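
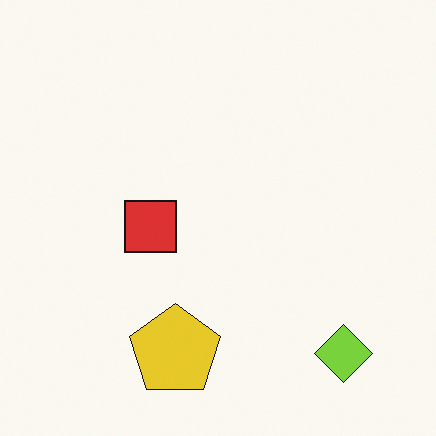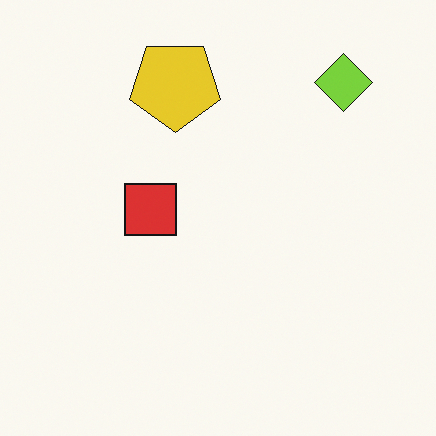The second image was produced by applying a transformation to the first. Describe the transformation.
The transformation is: flipped vertically (top ↔ bottom).

The lime diamond is in the bottom-right of the first image and the top-right of the second — shapes on opposite sides of the horizontal midline have swapped in a mirror flip.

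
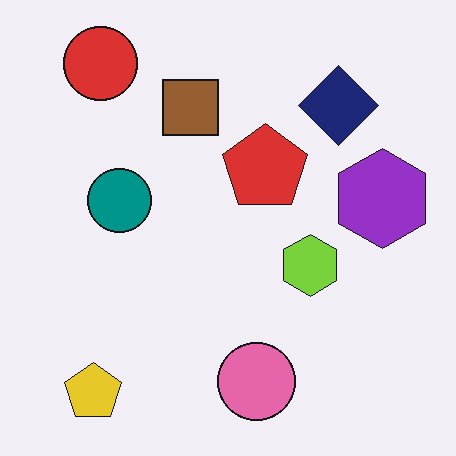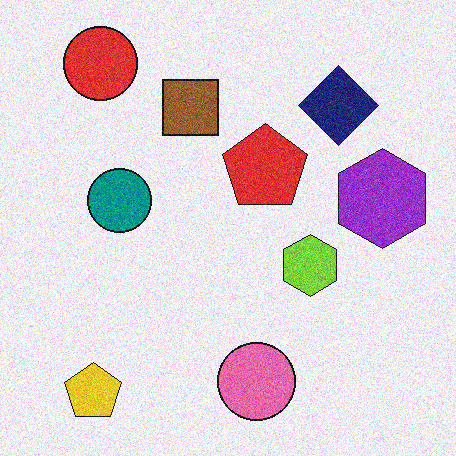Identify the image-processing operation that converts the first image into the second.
The second image is the first degraded with visible gaussian noise.

Random speckle covers the whole image, including the flat background.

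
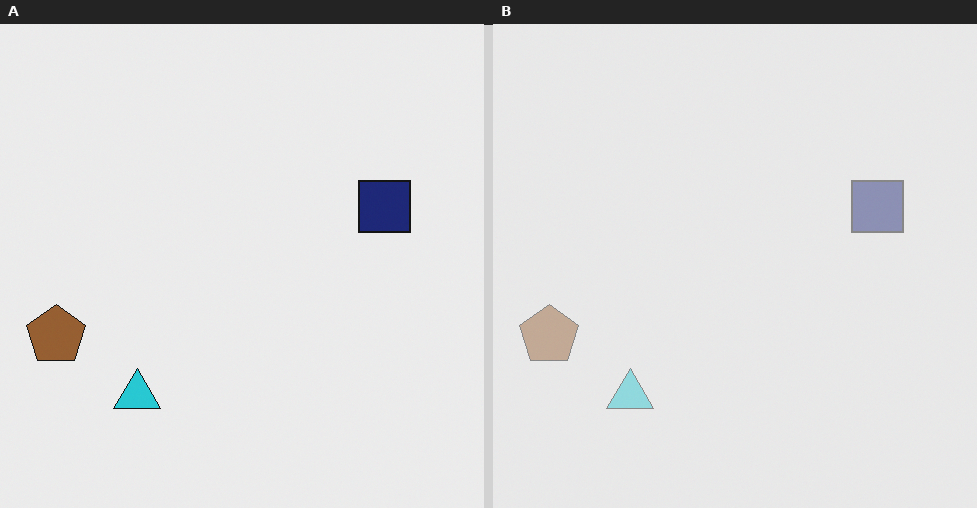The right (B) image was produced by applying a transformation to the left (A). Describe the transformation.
The right (B) image is the left (A) given much lower contrast.

Tones are pushed toward mid-grey across the whole image — a global contrast change.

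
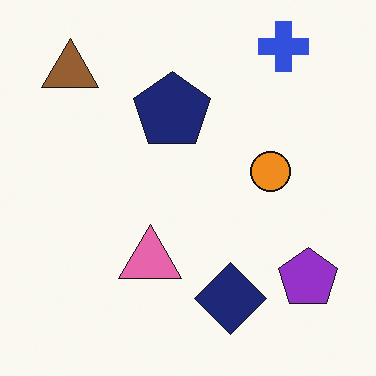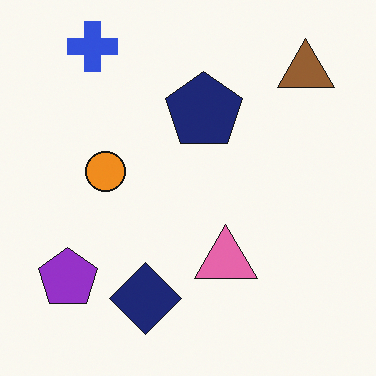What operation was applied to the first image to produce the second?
This is the original image flipped horizontally (left ↔ right).

The purple pentagon is in the bottom-right of the first image and the bottom-left of the second — shapes on opposite sides of the vertical midline have swapped in a mirror flip.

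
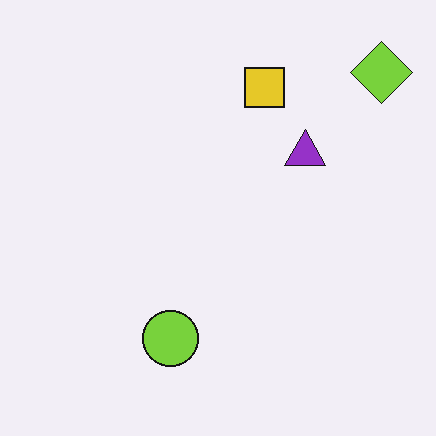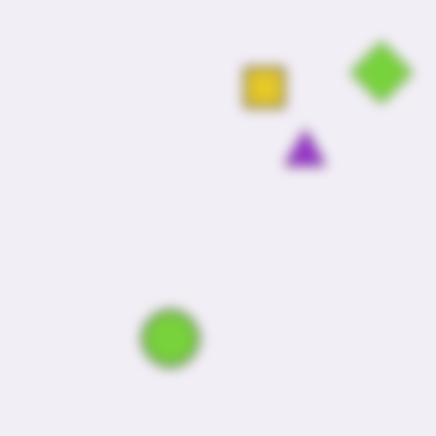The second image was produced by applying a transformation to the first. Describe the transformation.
The transformation is: heavily blurred.

Shape edges and outlines are uniformly softened across the whole image.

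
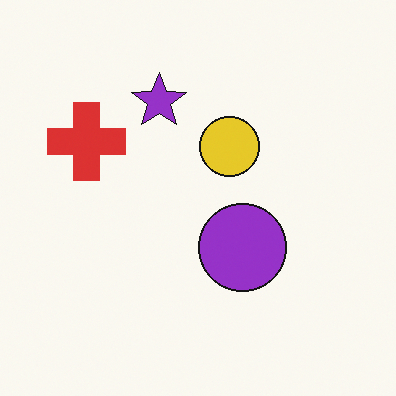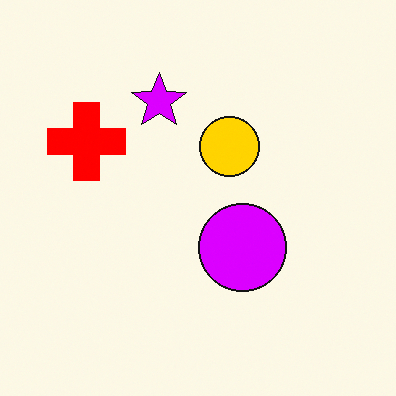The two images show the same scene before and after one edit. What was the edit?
The image was made much more vivid (saturation change).

All colors are more vivid — a global saturation change.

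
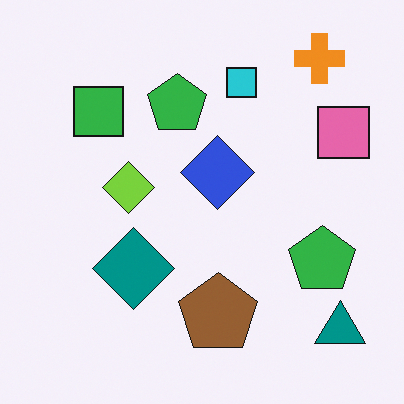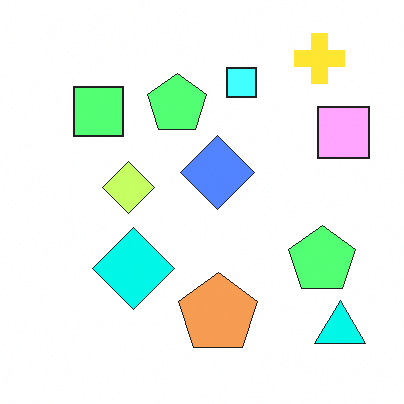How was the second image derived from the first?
The transformation is: brightened a lot.

Every pixel — background and shapes alike — is uniformly brightened.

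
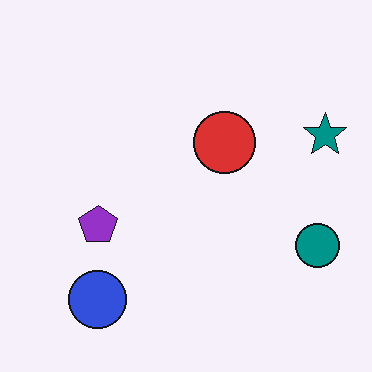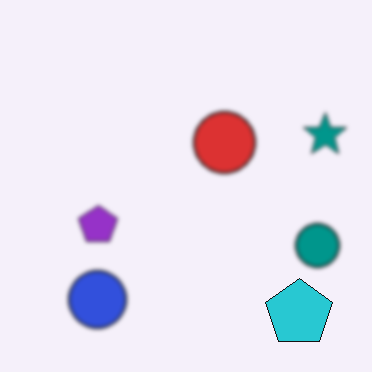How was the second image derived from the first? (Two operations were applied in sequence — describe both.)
The transformation is: lightly blurred, then overlaid with an additional cyan pentagon.

Shape edges and outlines are uniformly softened across the whole image. A cyan pentagon appears in the second image that is absent from the first.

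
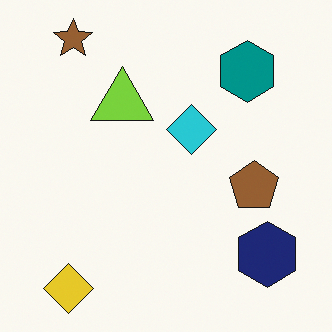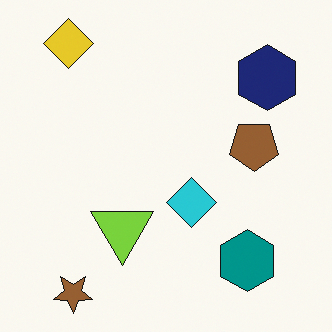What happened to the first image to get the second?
Flipped vertically (top ↔ bottom).

The brown star is in the top-left of the first image and the bottom-left of the second — shapes on opposite sides of the horizontal midline have swapped in a mirror flip.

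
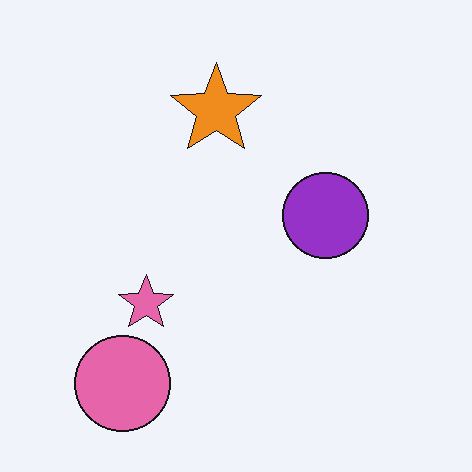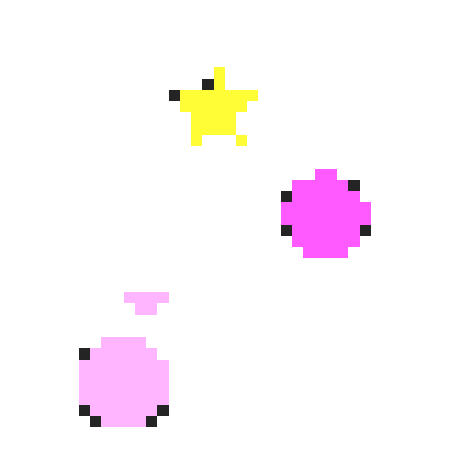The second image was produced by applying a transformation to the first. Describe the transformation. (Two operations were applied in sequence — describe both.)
The transformation is: heavily pixelated into large blocks, then noticeably brightened.

Shapes are reduced to large square blocks; fine edges and outlines are lost — a downscale-then-upscale (mosaic) effect. Every pixel — background and shapes alike — is uniformly brightened.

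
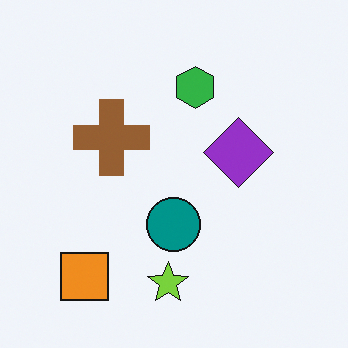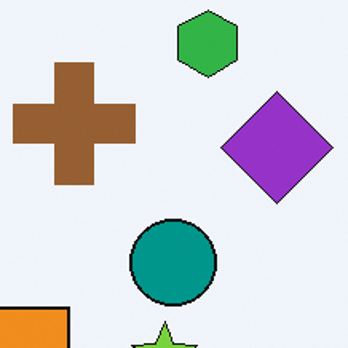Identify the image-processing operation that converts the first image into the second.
Cropped to a modestly smaller region and rescaled.

The visible shapes are larger and the field of view is narrower; shapes near the original edges may be partly or wholly outside the frame — a crop-and-rescale.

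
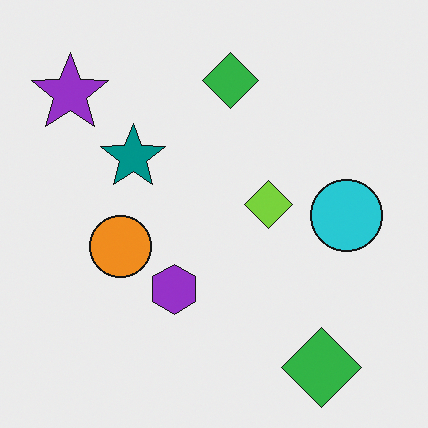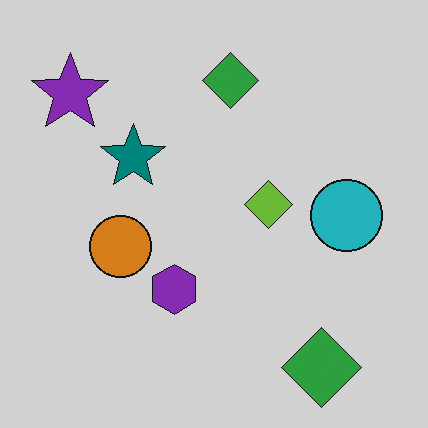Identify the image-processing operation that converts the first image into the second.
The image was slightly darkened.

Every pixel — background and shapes alike — is uniformly darkened.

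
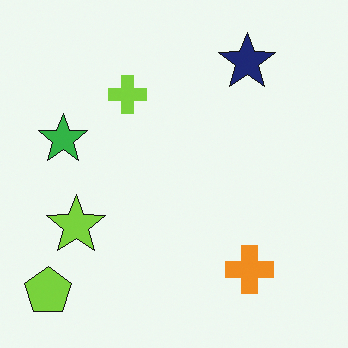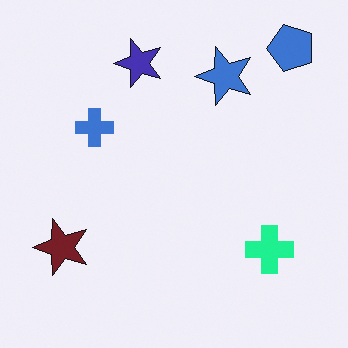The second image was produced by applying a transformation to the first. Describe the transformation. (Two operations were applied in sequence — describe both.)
The transformation is: hue-shifted through roughly a third of the color wheel, then transposed (reflected across the top-left ↔ bottom-right diagonal).

Every shape's color has rotated by the same amount around the hue wheel — a uniform hue shift. Shapes have swapped their row and column positions — what was in the top-right is now in the bottom-left — a diagonal reflection.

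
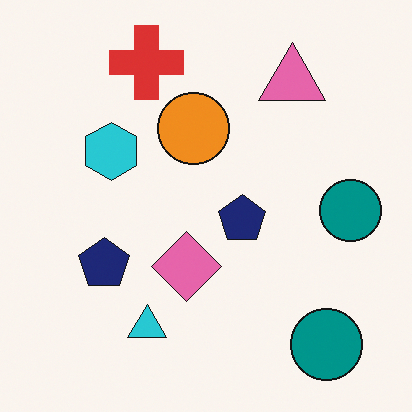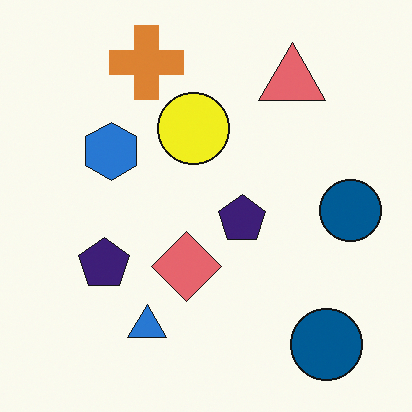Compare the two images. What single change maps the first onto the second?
The image was hue-shifted slightly.

Every shape's color has rotated by the same amount around the hue wheel — a uniform hue shift.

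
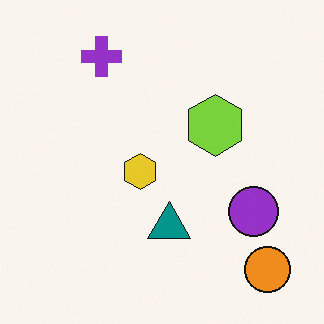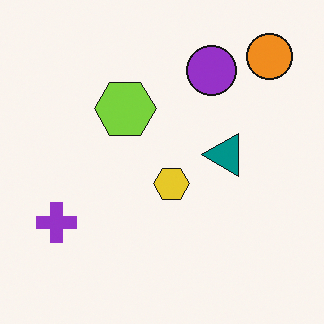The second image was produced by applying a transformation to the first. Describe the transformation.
It was rotated 90° counter-clockwise.

The orange circle sits in the bottom-right of the first image and the top-right of the second — consistent with a whole-image 90° counter-clockwise rotation.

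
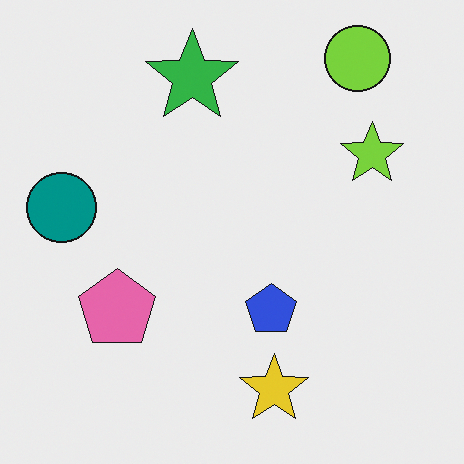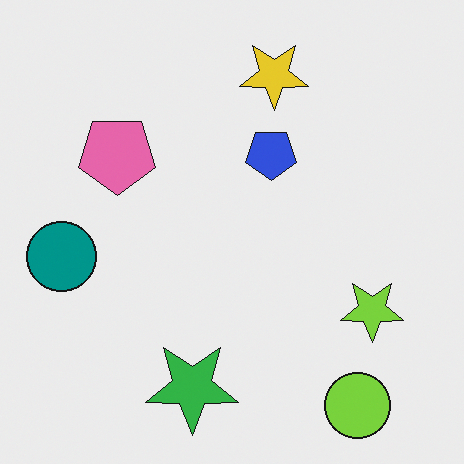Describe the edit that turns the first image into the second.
Flipped vertically (top ↔ bottom).

The lime circle is in the top-right of the first image and the bottom-right of the second — shapes on opposite sides of the horizontal midline have swapped in a mirror flip.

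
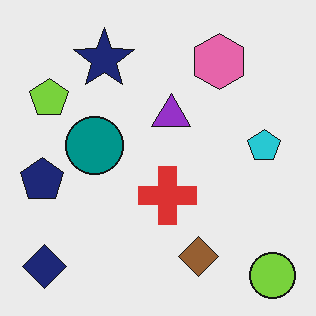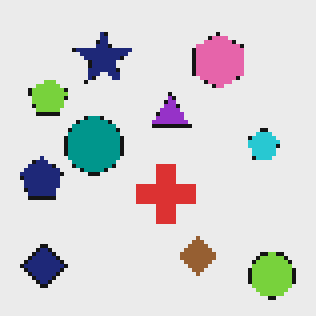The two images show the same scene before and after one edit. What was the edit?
Mildly pixelated.

Shapes are reduced to large square blocks; fine edges and outlines are lost — a downscale-then-upscale (mosaic) effect.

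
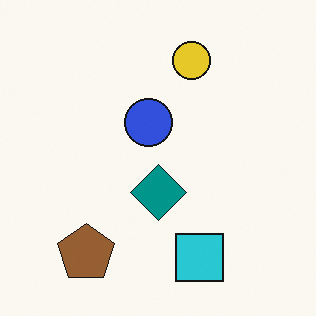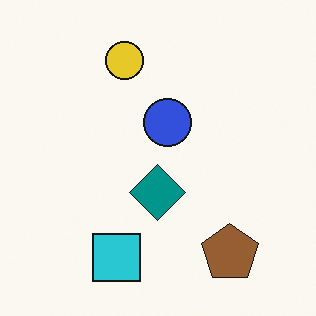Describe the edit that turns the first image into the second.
This is the original image flipped horizontally (left ↔ right).

The brown pentagon is in the bottom-left of the first image and the bottom-right of the second — shapes on opposite sides of the vertical midline have swapped in a mirror flip.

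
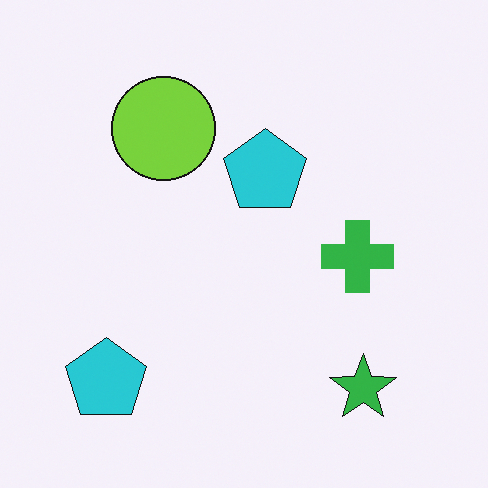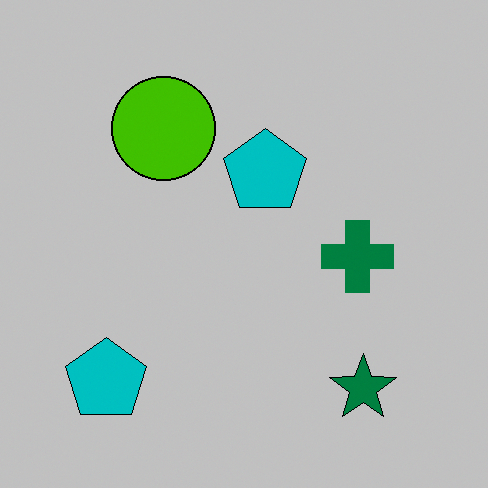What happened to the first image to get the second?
This is the original image aggressively posterized.

Each flat color has snapped to a coarser quantized level — most visibly, the near-white background has dropped to a flat grey.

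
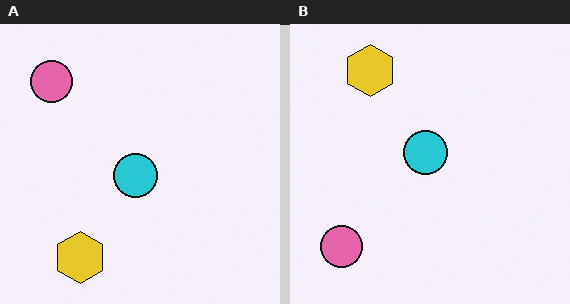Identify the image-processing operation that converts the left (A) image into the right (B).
This is the original image flipped vertically (top ↔ bottom).

The yellow hexagon is in the bottom-left of the left (A) image and the top-left of the right (B) — shapes on opposite sides of the horizontal midline have swapped in a mirror flip.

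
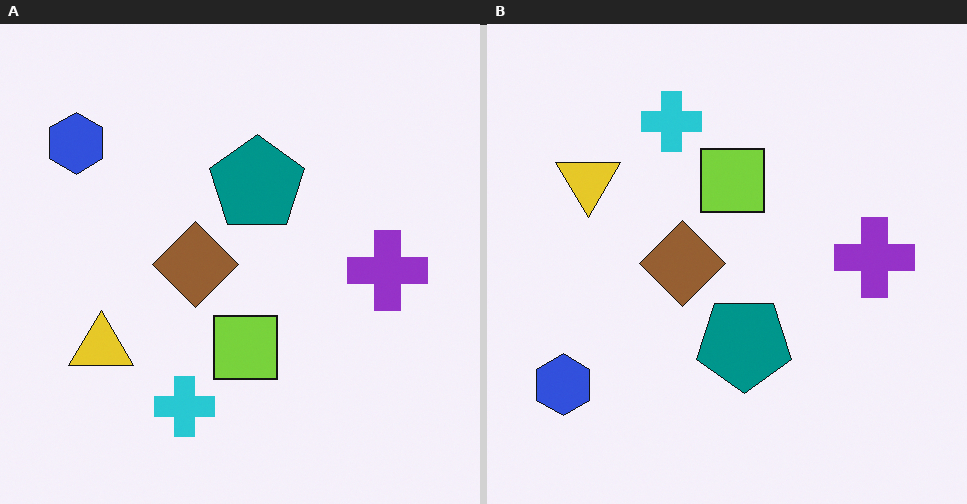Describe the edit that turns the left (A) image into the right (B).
Flipped vertically (top ↔ bottom).

The cyan cross is in the bottom of the left (A) image and the top of the right (B) — shapes on opposite sides of the horizontal midline have swapped in a mirror flip.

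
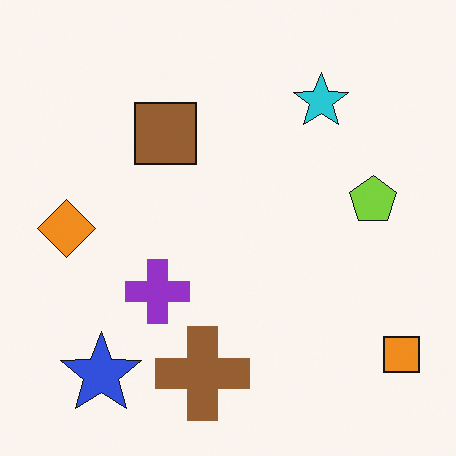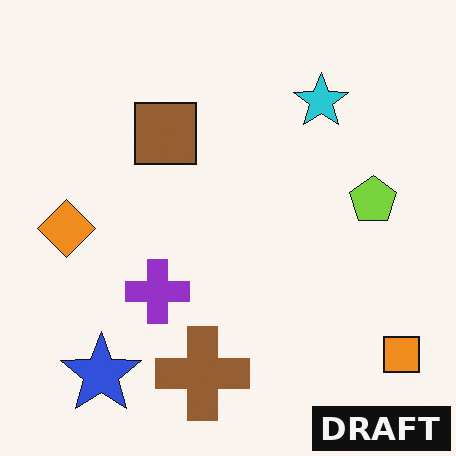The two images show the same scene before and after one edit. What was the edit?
The second image is the first watermarked with the text "DRAFT" in the lower-right corner.

A dark label reading "DRAFT" appears in the lower-right corner.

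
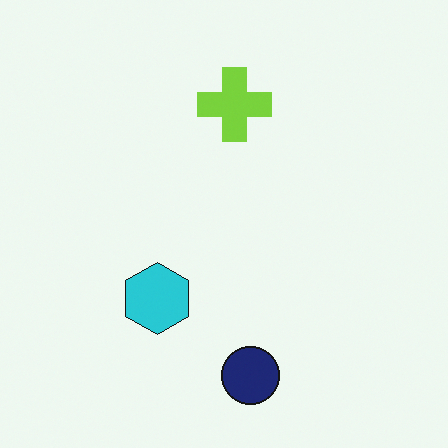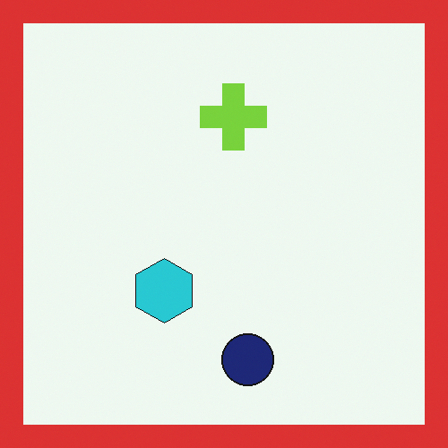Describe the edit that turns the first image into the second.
The image was framed with a red border.

A solid red frame runs around the edge of the second image, with the content slightly shrunk inside it.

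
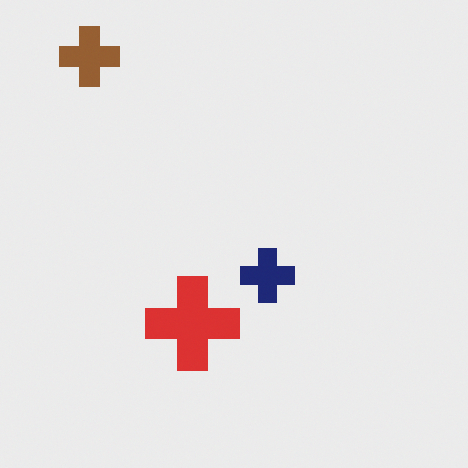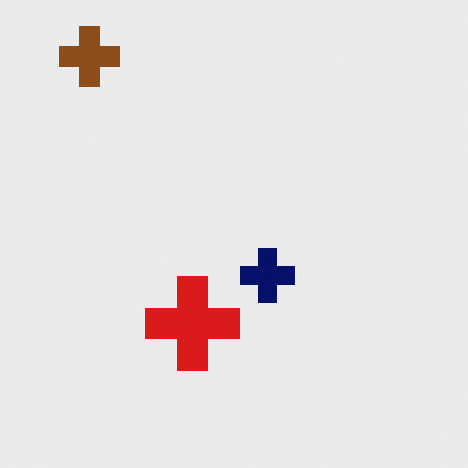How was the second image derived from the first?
It was given slightly increased contrast.

Tones are pushed away from mid-grey across the whole image — a global contrast change.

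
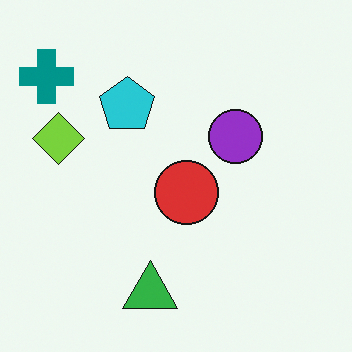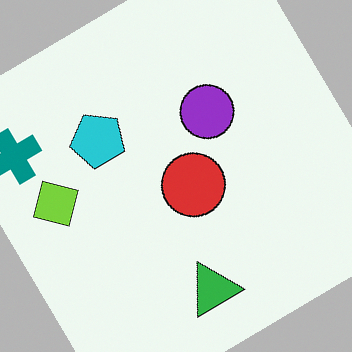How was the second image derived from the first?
Rotated counter-clockwise by a large amount — several tens of degrees.

Every shape is tilted by the same angle and the image corners show triangular fill wedges — a whole-image rotation by a non-right angle.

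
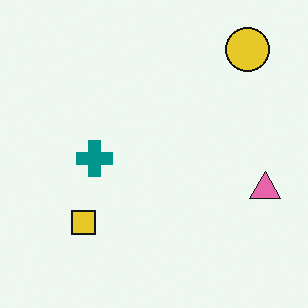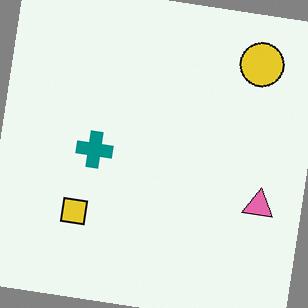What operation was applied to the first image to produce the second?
It was rotated clockwise by a few degrees.

Every shape is tilted by the same angle and the image corners show triangular fill wedges — a whole-image rotation by a non-right angle.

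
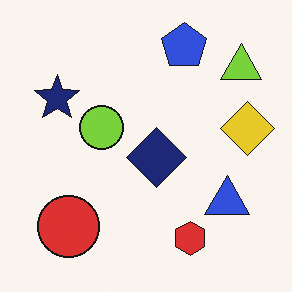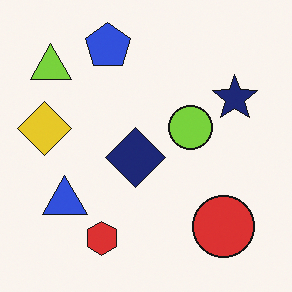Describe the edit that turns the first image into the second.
The image was flipped horizontally (left ↔ right).

The yellow diamond is in the right of the first image and the left of the second — shapes on opposite sides of the vertical midline have swapped in a mirror flip.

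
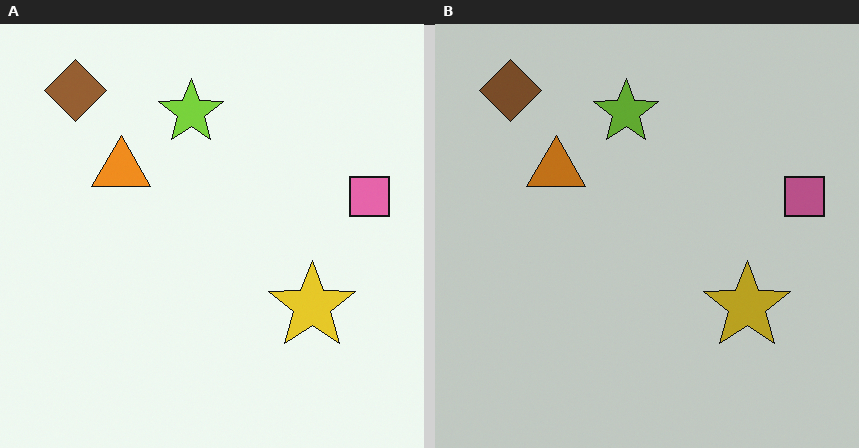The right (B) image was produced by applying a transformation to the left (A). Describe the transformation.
Slightly darkened.

Every pixel — background and shapes alike — is uniformly darkened.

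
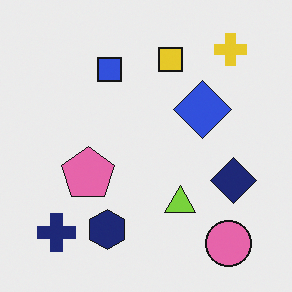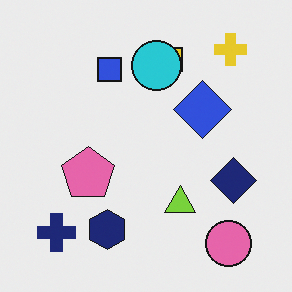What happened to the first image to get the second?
Overlaid with an additional cyan circle.

A cyan circle appears in the second image that is absent from the first.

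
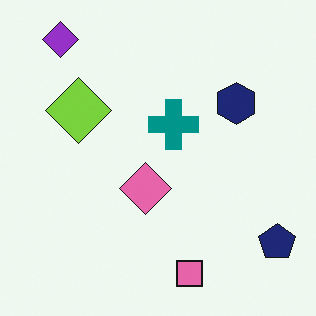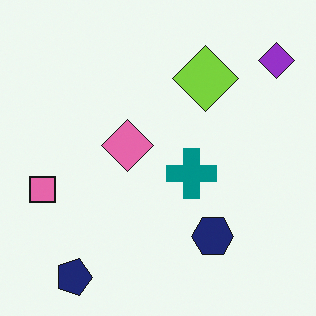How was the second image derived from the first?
This is the original image rotated 90° clockwise.

The purple diamond sits in the top-left of the first image and the top-right of the second — consistent with a whole-image 90° clockwise rotation.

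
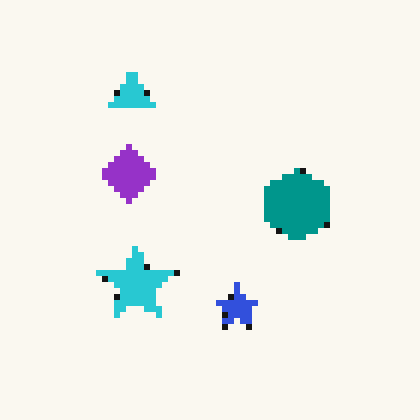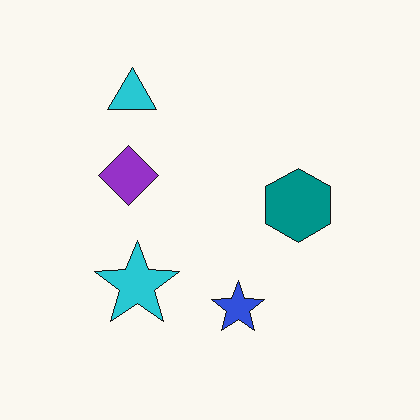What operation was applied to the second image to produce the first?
The image was pixelated into visible square blocks.

Shapes are reduced to large square blocks; fine edges and outlines are lost — a downscale-then-upscale (mosaic) effect.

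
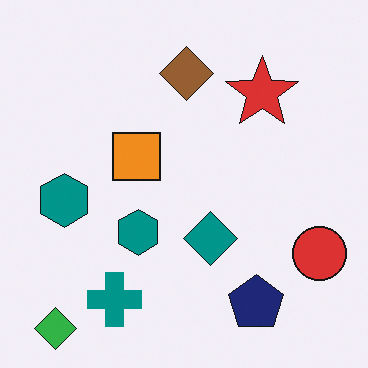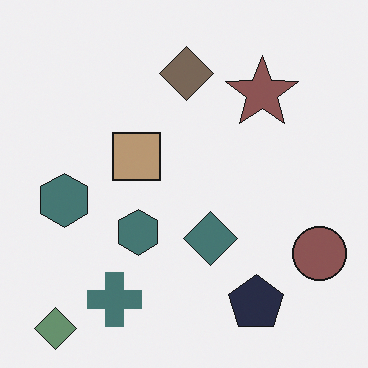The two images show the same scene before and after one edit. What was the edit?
The transformation is: made much more muted (saturation change).

All colors are more muted and greyish — a global saturation change.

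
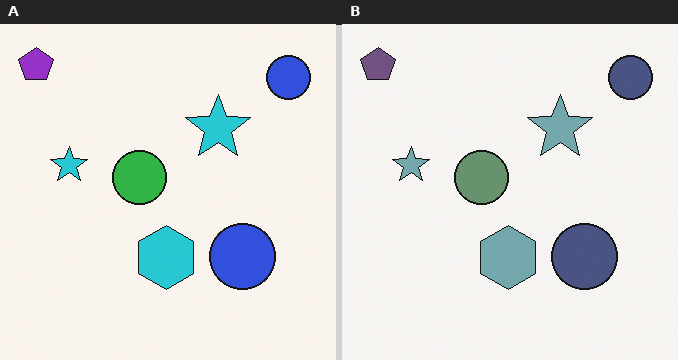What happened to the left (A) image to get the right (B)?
The right (B) image is the left (A) heavily desaturated.

All colors are more muted and greyish — a global saturation change.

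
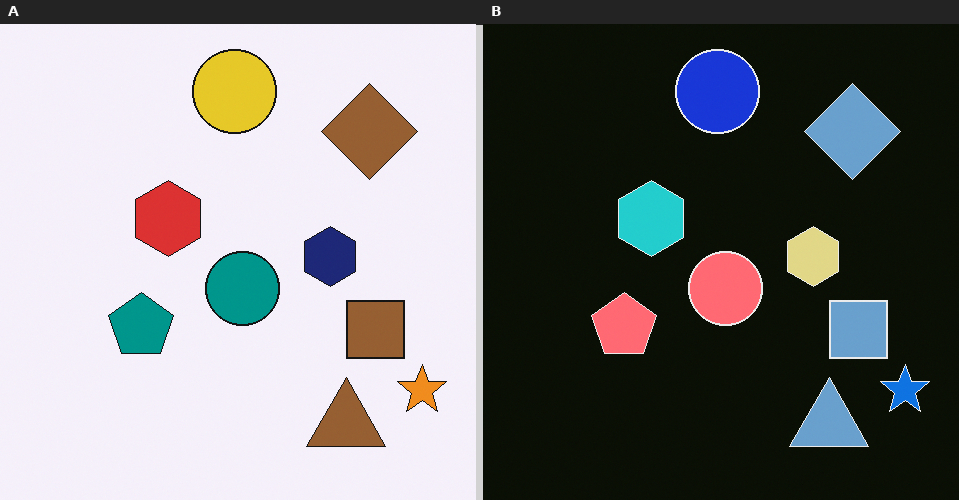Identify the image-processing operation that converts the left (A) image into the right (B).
The transformation is: color-inverted (negative).

The light background has become dark and every shape's color is its complement — a photographic negative.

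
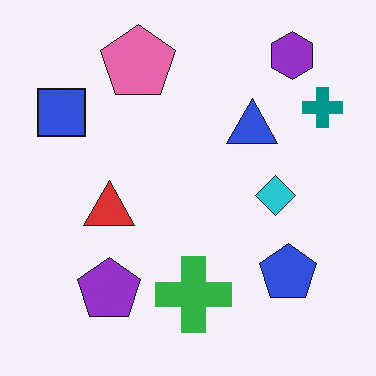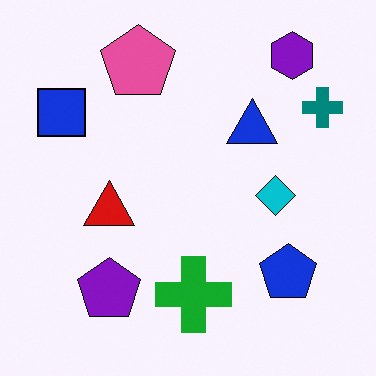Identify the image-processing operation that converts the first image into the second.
The image was given slightly increased contrast.

Tones are pushed away from mid-grey across the whole image — a global contrast change.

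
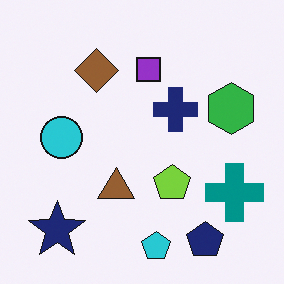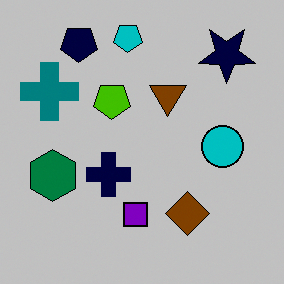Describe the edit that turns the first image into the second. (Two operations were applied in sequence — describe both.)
The image was rotated 180°, then heavily posterized to just a handful of flat colors.

The navy star sits in the bottom-left of the first image and the top-right of the second — consistent with a whole-image 180° rotation. Each flat color has snapped to a coarser quantized level — most visibly, the near-white background has dropped to a flat grey.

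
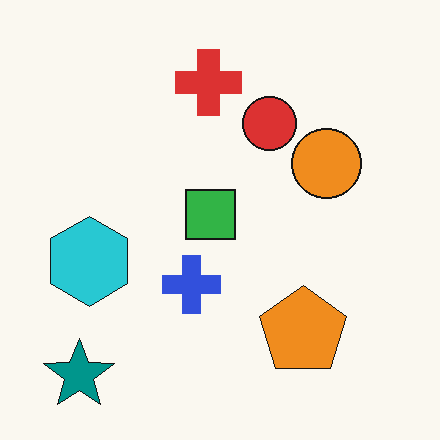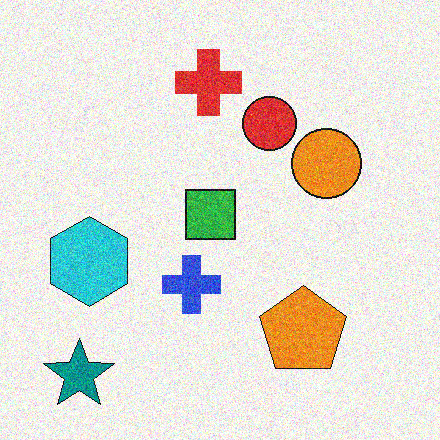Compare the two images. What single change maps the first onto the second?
The second image is the first degraded with strong gaussian noise.

Random speckle covers the whole image, including the flat background.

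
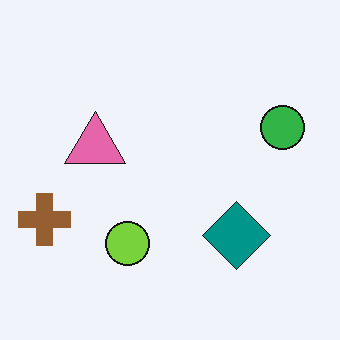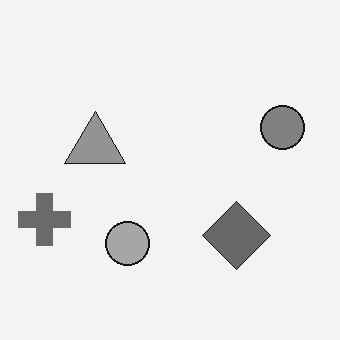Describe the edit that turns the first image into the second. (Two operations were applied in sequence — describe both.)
The transformation is: converted to grayscale, then given moderate JPEG compression.

All color is removed — every shape is now a shade of grey. Blocky 8×8 compression artifacts appear around shape edges and the flat background shows ringing — characteristic JPEG degradation.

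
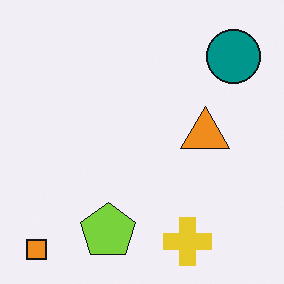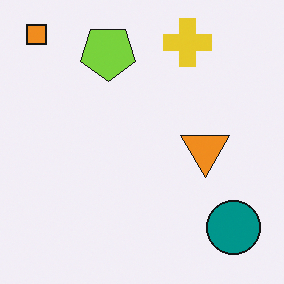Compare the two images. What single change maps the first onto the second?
This is the original image flipped vertically (top ↔ bottom).

The orange square is in the bottom-left of the first image and the top-left of the second — shapes on opposite sides of the horizontal midline have swapped in a mirror flip.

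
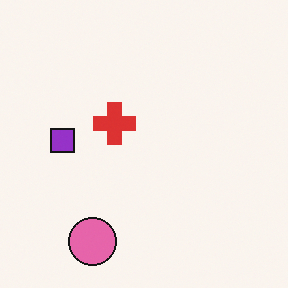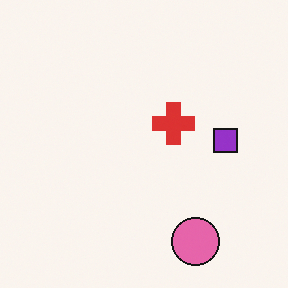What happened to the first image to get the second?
This is the original image flipped horizontally (left ↔ right).

The purple square is in the left of the first image and the right of the second — shapes on opposite sides of the vertical midline have swapped in a mirror flip.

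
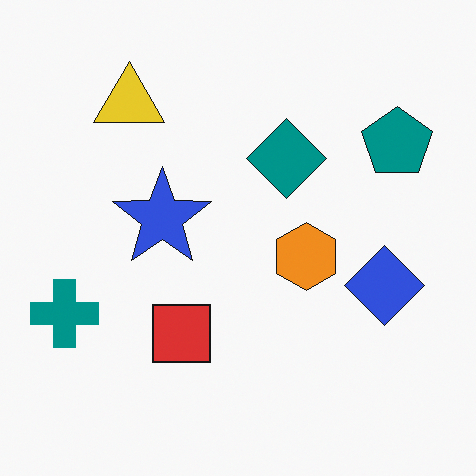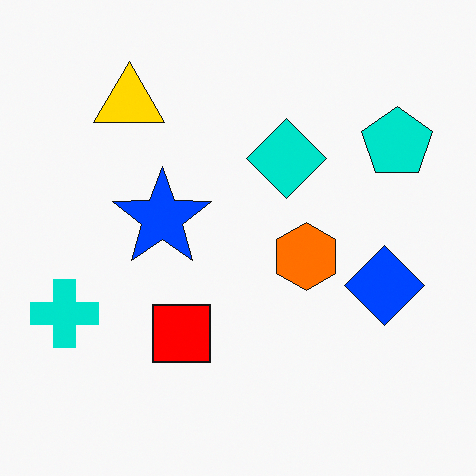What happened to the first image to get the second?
Heavily oversaturated.

All colors are more vivid — a global saturation change.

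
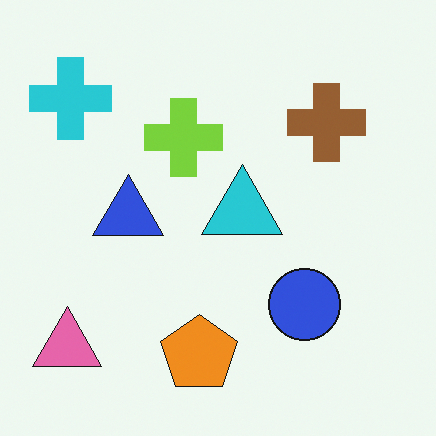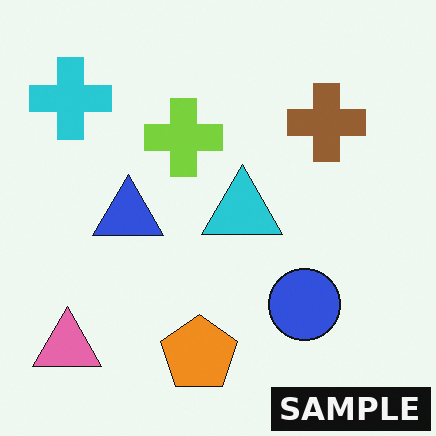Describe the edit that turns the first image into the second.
It was watermarked with the text "SAMPLE" in the lower-right corner.

A dark label reading "SAMPLE" appears in the lower-right corner.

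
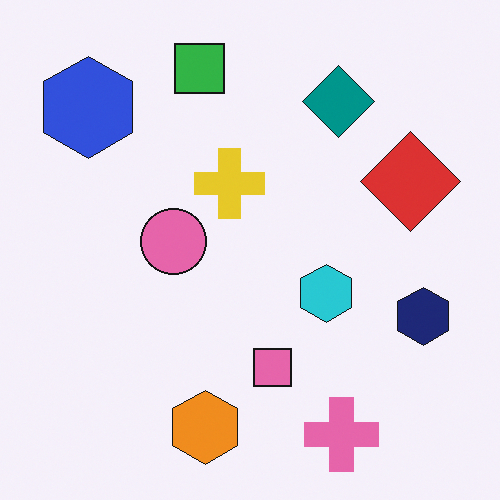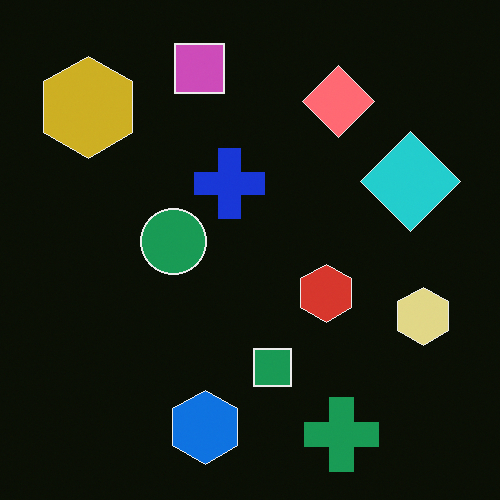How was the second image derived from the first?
The image was color-inverted (negative).

The light background has become dark and every shape's color is its complement — a photographic negative.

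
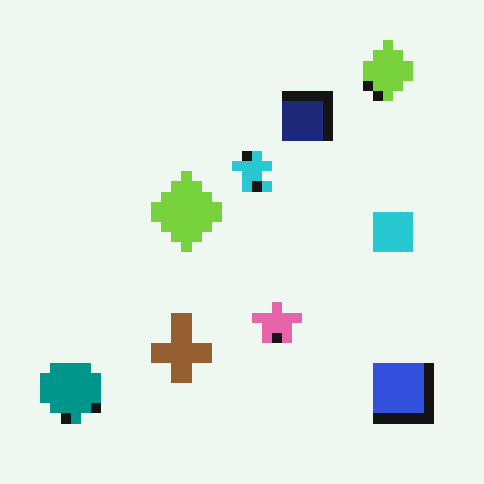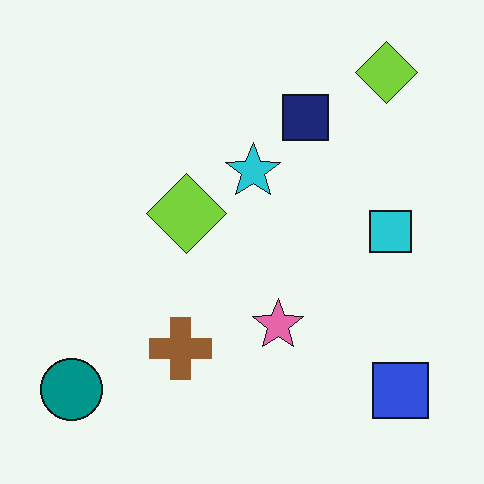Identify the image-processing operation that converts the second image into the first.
The transformation is: coarsely pixelated.

Shapes are reduced to large square blocks; fine edges and outlines are lost — a downscale-then-upscale (mosaic) effect.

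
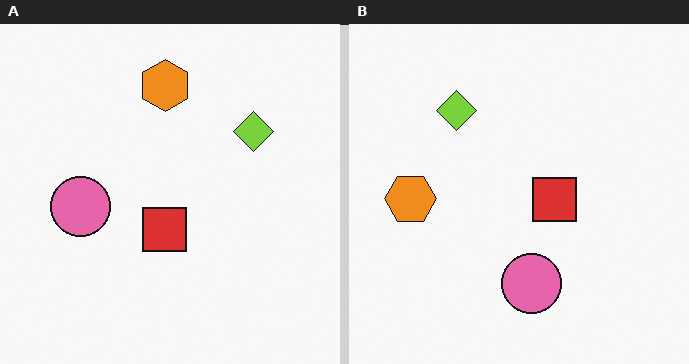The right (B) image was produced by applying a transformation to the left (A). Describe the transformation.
It was rotated 90° counter-clockwise.

The orange hexagon sits in the top of the left (A) image and the left of the right (B) — consistent with a whole-image 90° counter-clockwise rotation.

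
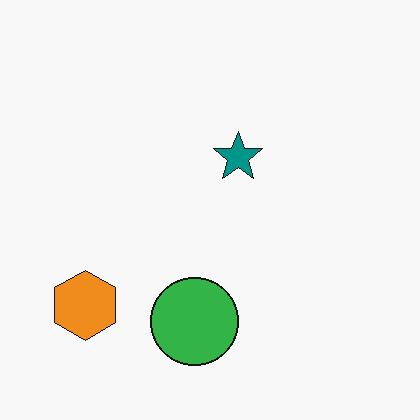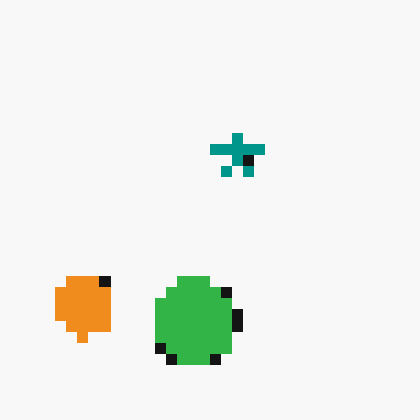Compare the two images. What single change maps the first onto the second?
The second image is the first coarsely pixelated.

Shapes are reduced to large square blocks; fine edges and outlines are lost — a downscale-then-upscale (mosaic) effect.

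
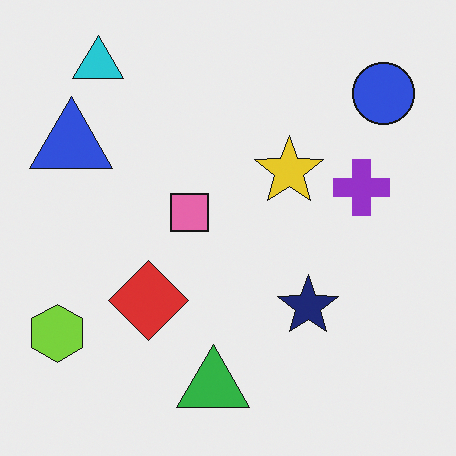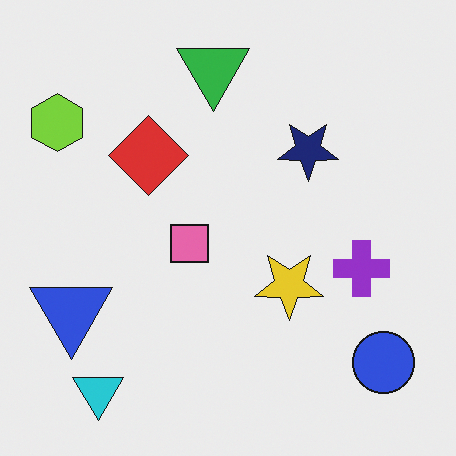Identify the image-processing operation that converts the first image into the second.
It was flipped vertically (top ↔ bottom).

The cyan triangle is in the top-left of the first image and the bottom-left of the second — shapes on opposite sides of the horizontal midline have swapped in a mirror flip.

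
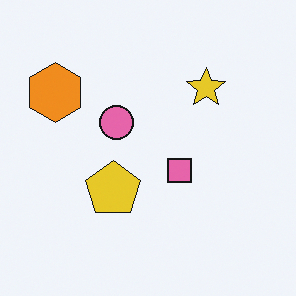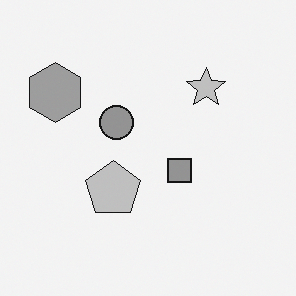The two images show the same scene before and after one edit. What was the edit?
The transformation is: converted to grayscale.

All color is removed — every shape is now a shade of grey.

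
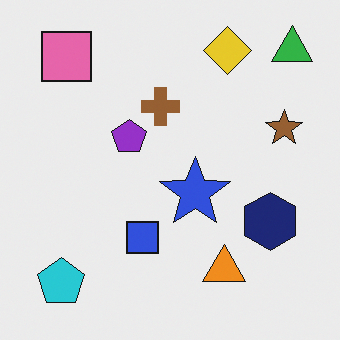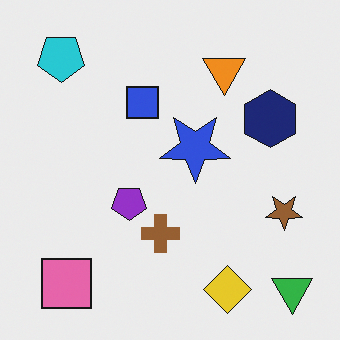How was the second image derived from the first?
The second image is the first flipped vertically (top ↔ bottom).

The green triangle is in the top-right of the first image and the bottom-right of the second — shapes on opposite sides of the horizontal midline have swapped in a mirror flip.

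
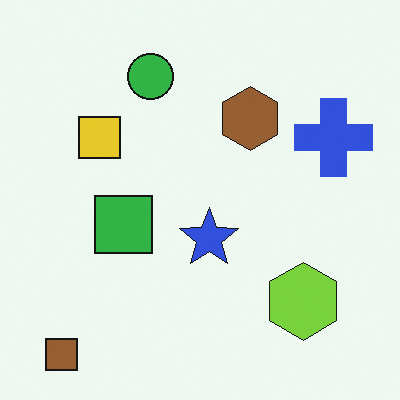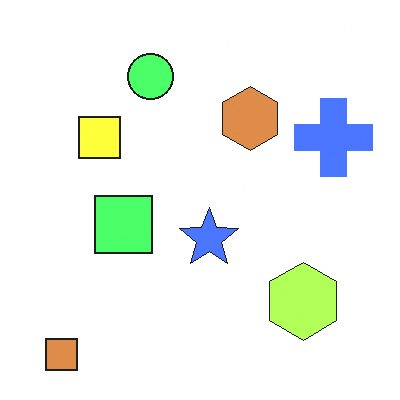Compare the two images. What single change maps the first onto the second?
It was substantially brightened.

Every pixel — background and shapes alike — is uniformly brightened.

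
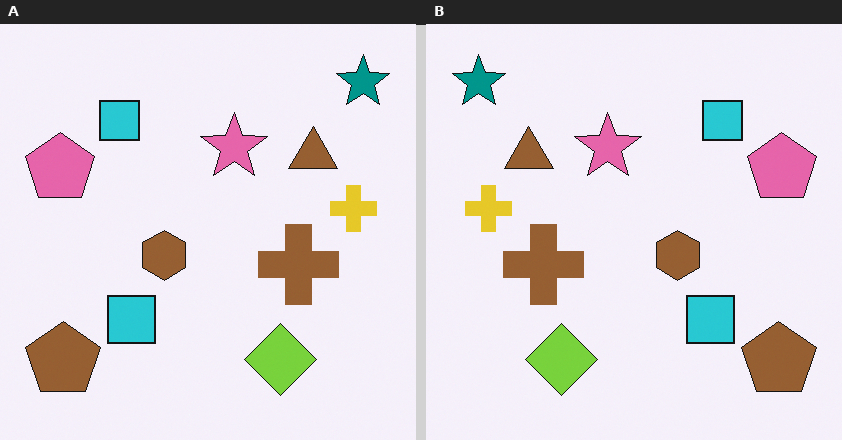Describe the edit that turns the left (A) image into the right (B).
The right (B) image is the left (A) flipped horizontally (left ↔ right).

The teal star is in the top-right of the left (A) image and the top-left of the right (B) — shapes on opposite sides of the vertical midline have swapped in a mirror flip.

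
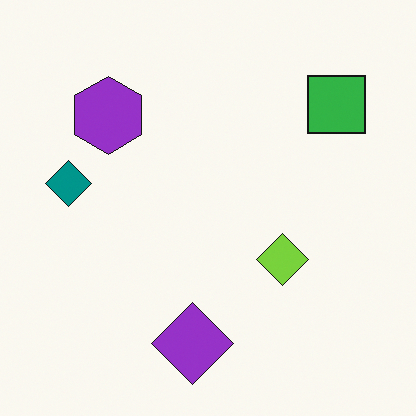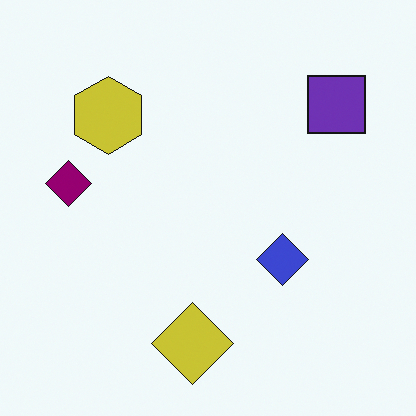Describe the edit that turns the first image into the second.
The transformation is: hue-shifted through roughly a third of the color wheel.

Every shape's color has rotated by the same amount around the hue wheel — a uniform hue shift.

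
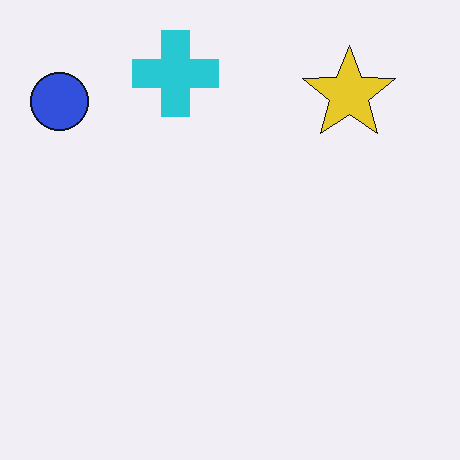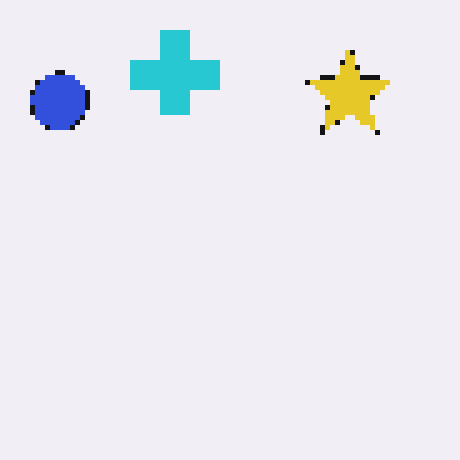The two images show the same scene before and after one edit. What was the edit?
Lightly pixelated (a mild mosaic effect).

Shapes are reduced to large square blocks; fine edges and outlines are lost — a downscale-then-upscale (mosaic) effect.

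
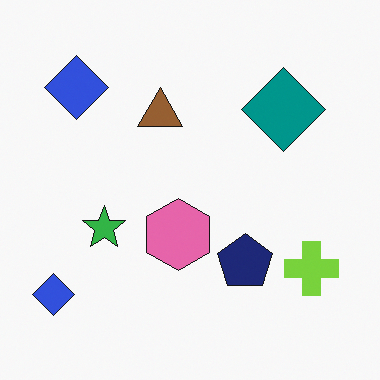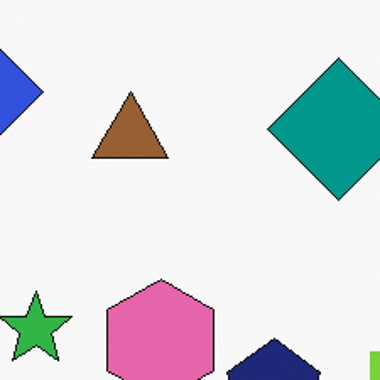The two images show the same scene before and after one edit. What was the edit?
The second image is the first cropped tightly and scaled back up.

The visible shapes are larger and the field of view is narrower; shapes near the original edges may be partly or wholly outside the frame — a crop-and-rescale.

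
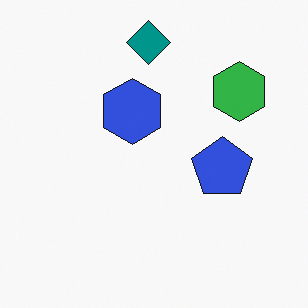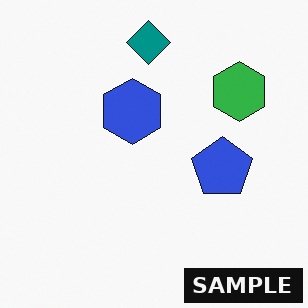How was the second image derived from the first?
The image was watermarked with the text "SAMPLE" in the lower-right corner.

A dark label reading "SAMPLE" appears in the lower-right corner.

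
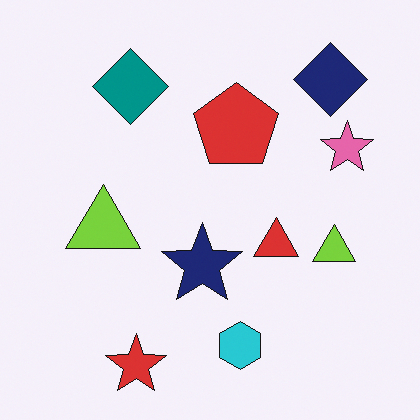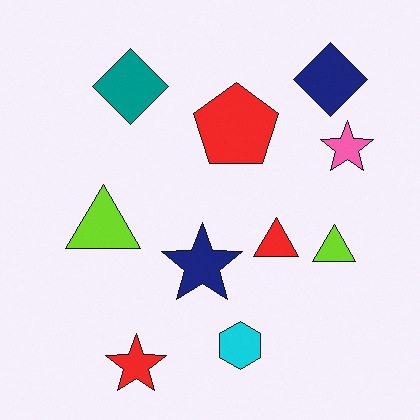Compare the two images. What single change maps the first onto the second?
The second image is the first slightly oversaturated.

All colors are more vivid — a global saturation change.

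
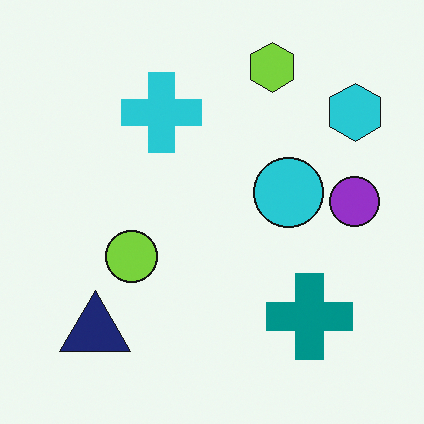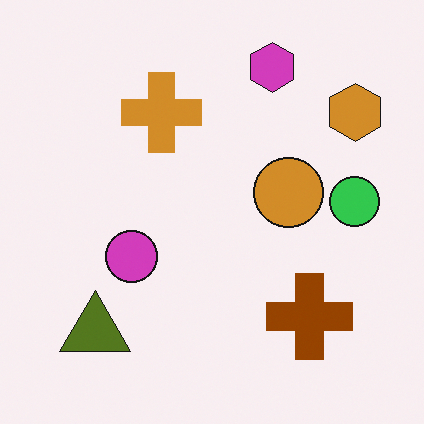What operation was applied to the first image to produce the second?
Hue-shifted by a large amount.

Every shape's color has rotated by the same amount around the hue wheel — a uniform hue shift.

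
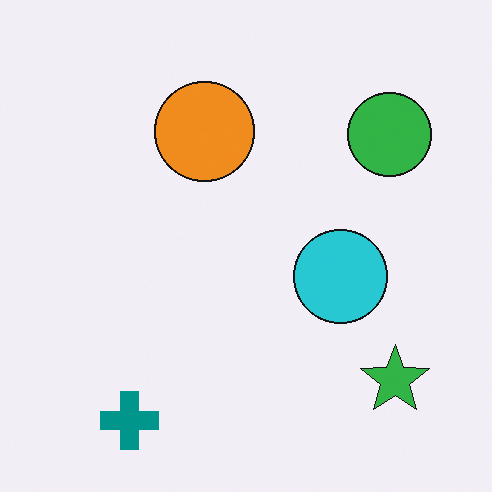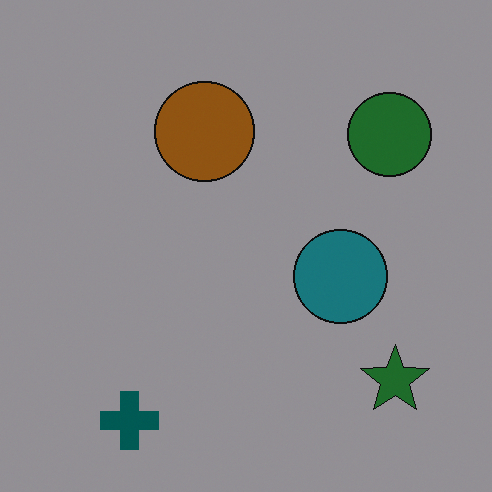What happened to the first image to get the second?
The transformation is: noticeably darkened.

Every pixel — background and shapes alike — is uniformly darkened.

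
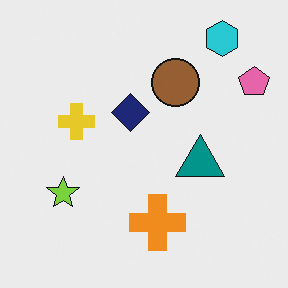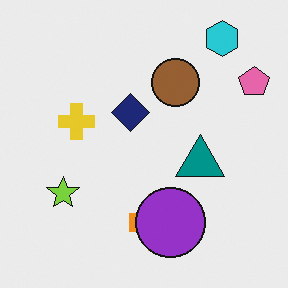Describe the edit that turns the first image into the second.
Overlaid with an additional purple circle.

A purple circle appears in the second image that is absent from the first.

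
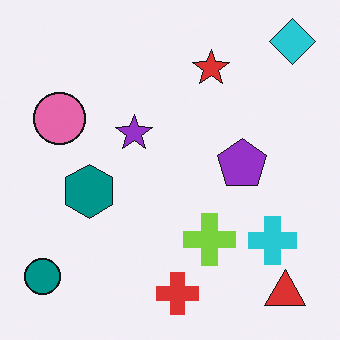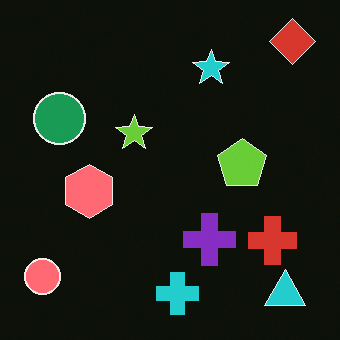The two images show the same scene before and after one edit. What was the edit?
This is the original image color-inverted (negative).

The light background has become dark and every shape's color is its complement — a photographic negative.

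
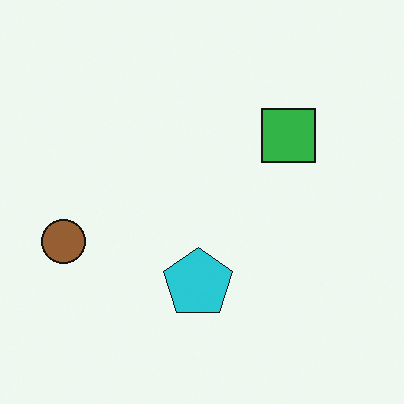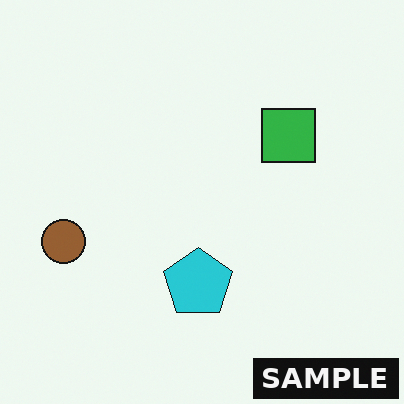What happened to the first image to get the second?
It was watermarked with the text "SAMPLE" in the lower-right corner.

A dark label reading "SAMPLE" appears in the lower-right corner.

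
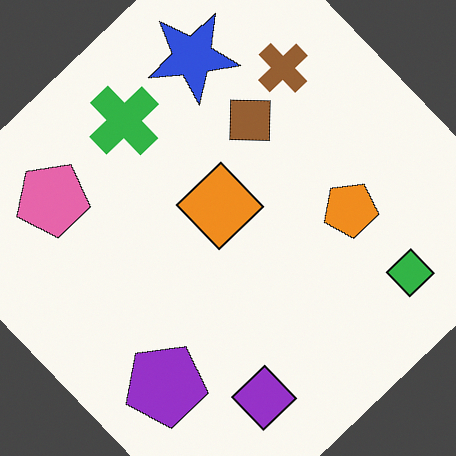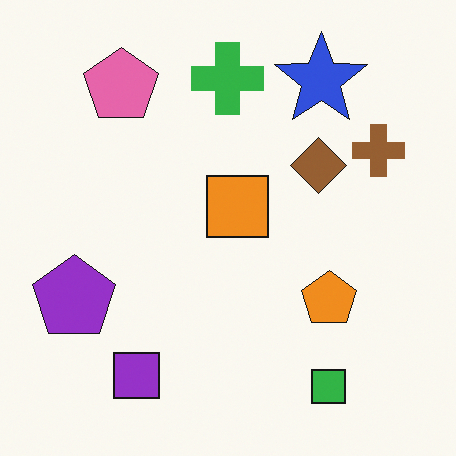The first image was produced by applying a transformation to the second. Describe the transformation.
It was rotated counter-clockwise by a large amount — several tens of degrees.

Every shape is tilted by the same angle and the image corners show triangular fill wedges — a whole-image rotation by a non-right angle.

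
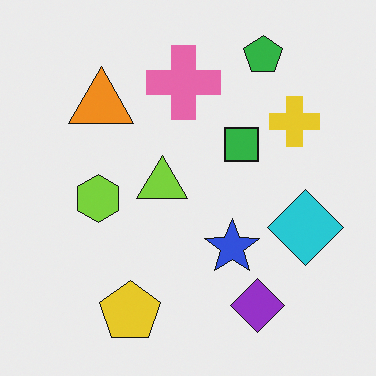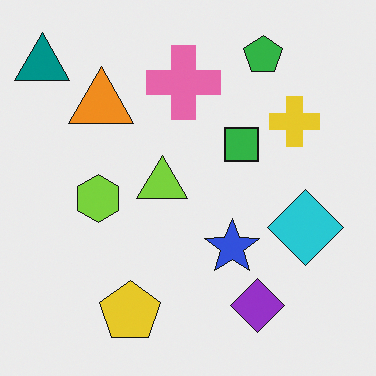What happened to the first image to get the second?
The image was overlaid with an additional teal triangle.

A teal triangle appears in the second image that is absent from the first.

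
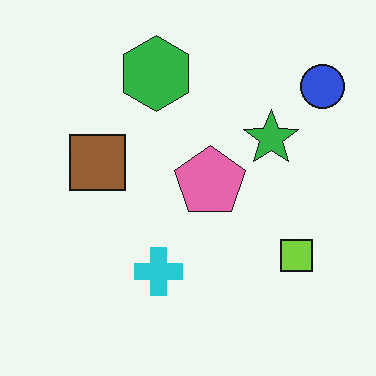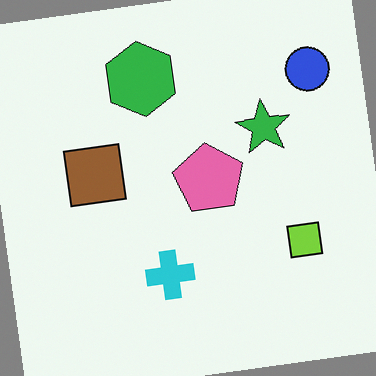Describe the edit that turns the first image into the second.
Rotated counter-clockwise by a few degrees.

Every shape is tilted by the same angle and the image corners show triangular fill wedges — a whole-image rotation by a non-right angle.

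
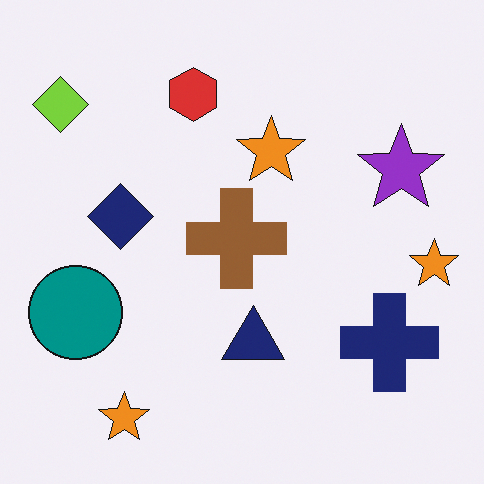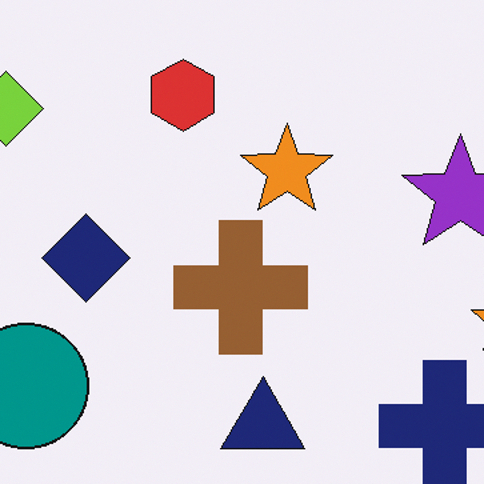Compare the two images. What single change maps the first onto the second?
Cropped to a modestly smaller region and rescaled.

The visible shapes are larger and the field of view is narrower; shapes near the original edges may be partly or wholly outside the frame — a crop-and-rescale.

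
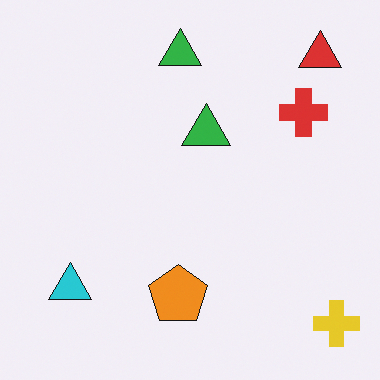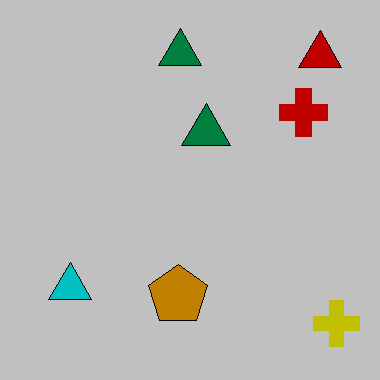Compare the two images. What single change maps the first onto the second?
This is the original image aggressively posterized.

Each flat color has snapped to a coarser quantized level — most visibly, the near-white background has dropped to a flat grey.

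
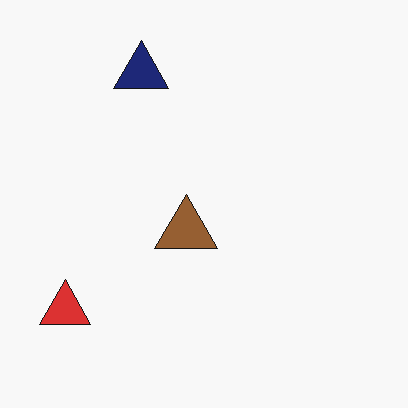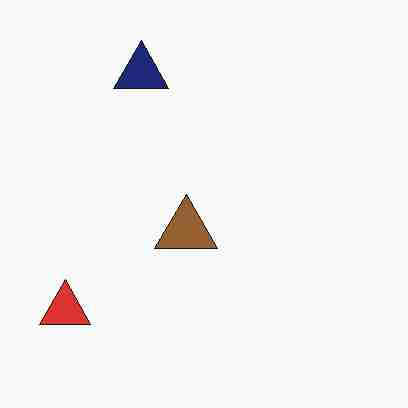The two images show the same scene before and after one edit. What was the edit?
The image was degraded with heavy JPEG compression.

Blocky 8×8 compression artifacts appear around shape edges and the flat background shows ringing — characteristic JPEG degradation.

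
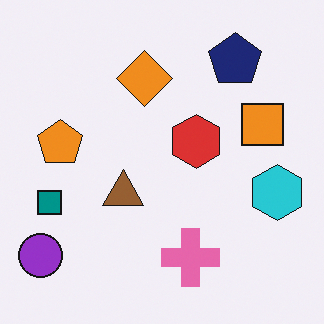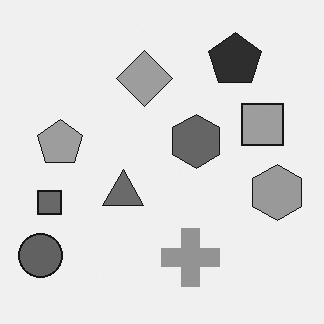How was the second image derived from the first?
Converted to grayscale.

All color is removed — every shape is now a shade of grey.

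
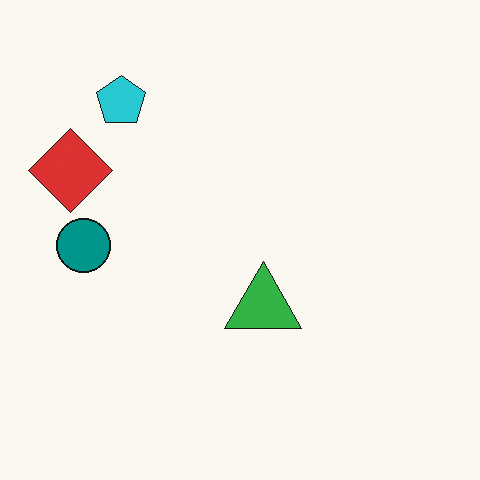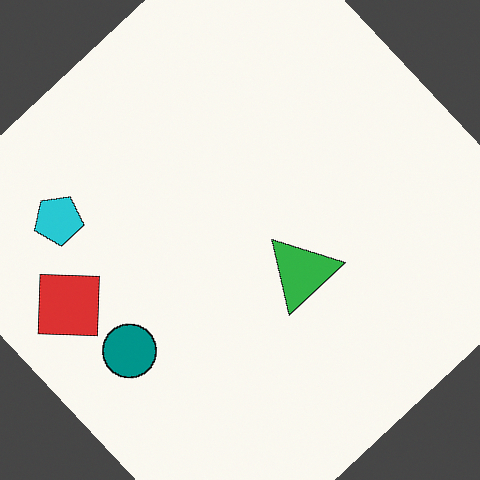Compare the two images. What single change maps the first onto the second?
Rotated counter-clockwise by a large amount — several tens of degrees.

Every shape is tilted by the same angle and the image corners show triangular fill wedges — a whole-image rotation by a non-right angle.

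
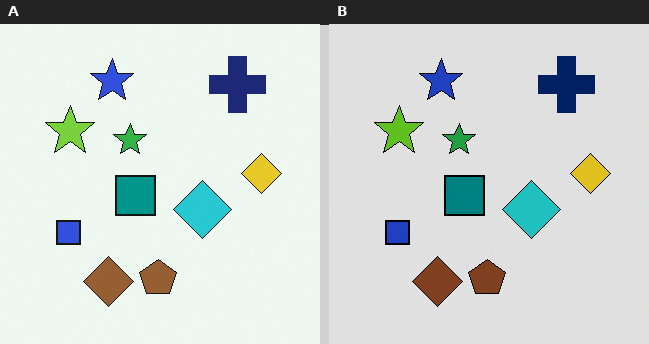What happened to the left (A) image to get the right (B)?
It was posterized to a reduced palette.

Each flat color has snapped to a coarser quantized level — most visibly, the near-white background has dropped to a flat grey.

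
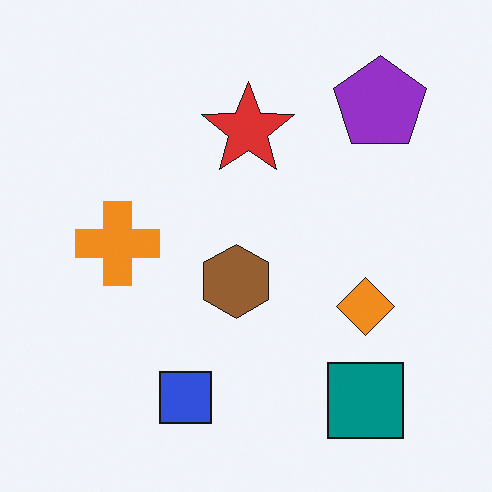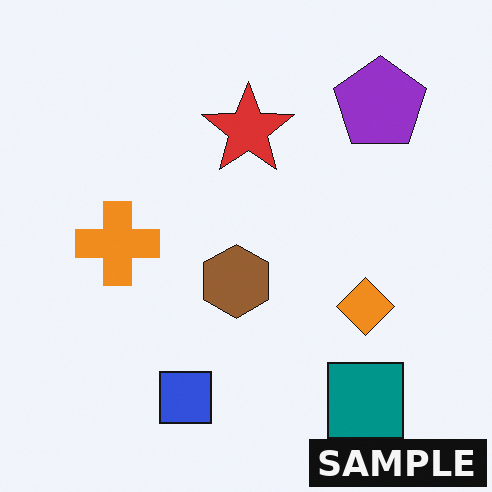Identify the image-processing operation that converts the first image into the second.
The second image is the first watermarked with the text "SAMPLE" in the lower-right corner.

A dark label reading "SAMPLE" appears in the lower-right corner.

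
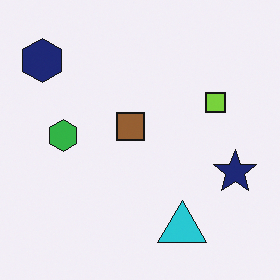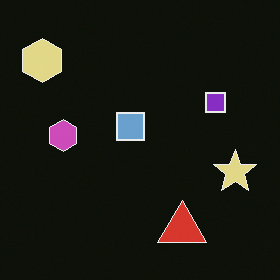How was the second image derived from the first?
The transformation is: color-inverted (negative).

The light background has become dark and every shape's color is its complement — a photographic negative.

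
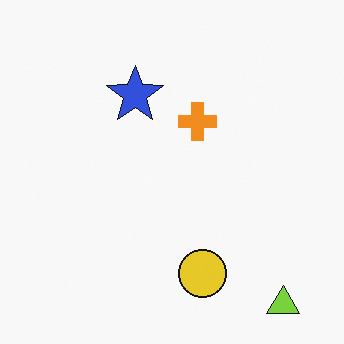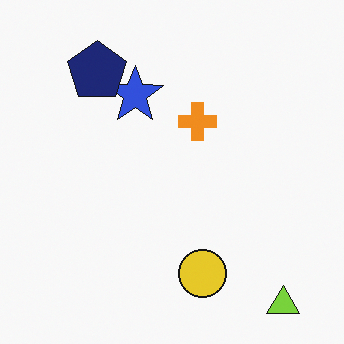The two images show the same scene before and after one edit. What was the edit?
Overlaid with an additional navy pentagon.

A navy pentagon appears in the second image that is absent from the first.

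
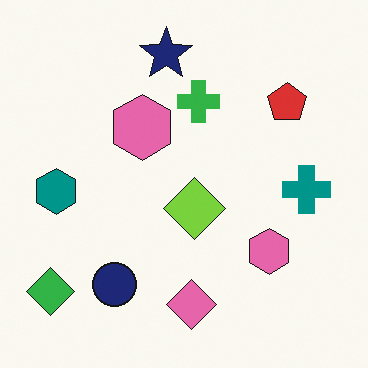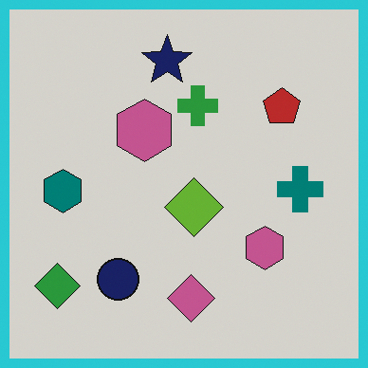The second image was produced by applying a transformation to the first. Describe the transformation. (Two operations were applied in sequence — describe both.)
The image was darkened a little, then framed with a cyan border.

Every pixel — background and shapes alike — is uniformly darkened. A solid cyan frame runs around the edge of the second image, with the content slightly shrunk inside it.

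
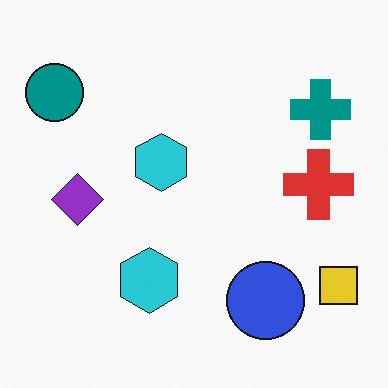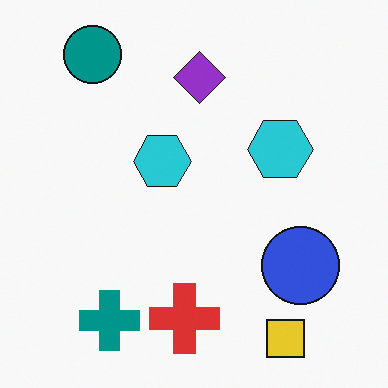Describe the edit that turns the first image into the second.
The transformation is: transposed (reflected across the top-left ↔ bottom-right diagonal).

Shapes have swapped their row and column positions — what was in the top-right is now in the bottom-left — a diagonal reflection.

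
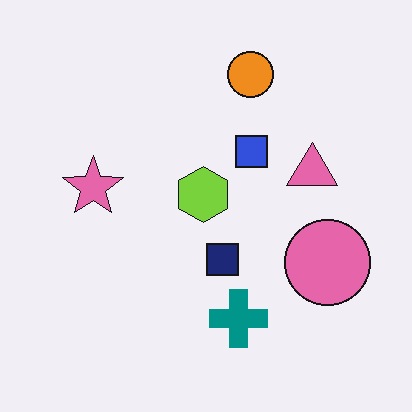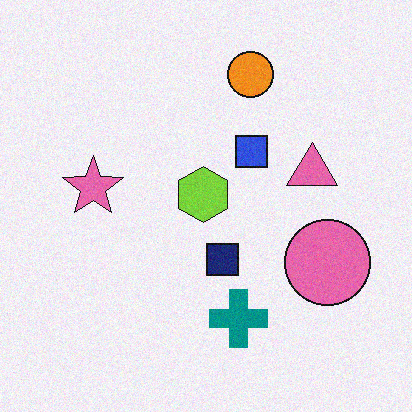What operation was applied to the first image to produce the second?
The transformation is: degraded with subtle gaussian noise.

Random speckle covers the whole image, including the flat background.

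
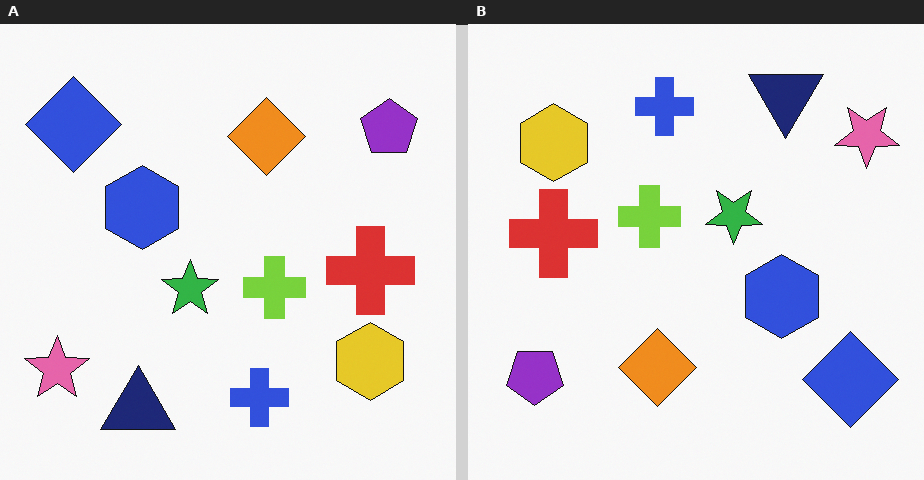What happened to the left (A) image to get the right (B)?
It was rotated 180°.

The pink star sits in the bottom-left of the left (A) image and the top-right of the right (B) — consistent with a whole-image 180° rotation.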